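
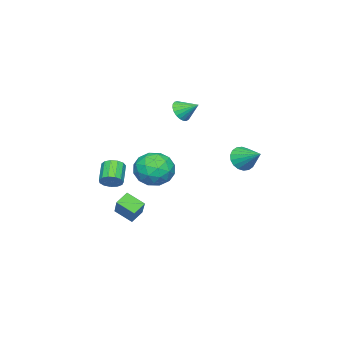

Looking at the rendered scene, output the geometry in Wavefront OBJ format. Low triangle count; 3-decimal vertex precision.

v 0.474 -1.305 -2.626
v 0.582 -2.301 -2.021
v 1.835 -0.329 -1.262
v 1.943 -1.325 -0.657
v 1.137 -1.535 -3.123
v 1.245 -2.531 -2.518
v 2.498 -0.559 -1.759
v 2.606 -1.555 -1.154
v -3.945 -1.507 3.251
v -3.598 -1.824 3.823
v -4.035 -0.493 3.869
v -3.363 -1.706 3.664
v -3.229 -1.553 3.433
v -3.218 -1.392 3.171
v -3.333 -1.251 2.922
v -3.554 -1.155 2.731
v -3.842 -1.119 2.63
v -4.148 -1.15 2.636
v -4.419 -1.243 2.748
v -4.608 -1.381 2.948
v -4.682 -1.541 3.2
v -4.629 -1.695 3.461
v -4.457 -1.817 3.685
v -4.197 -1.885 3.835
v -3.893 -1.887 3.884
v 0.082 -3.451 -0.994
v 0.525 -3.73 -0.593
v -0.458 -4.188 0.176
v -0.902 -3.909 -0.226
v 0.467 -3.386 -0.463
v -0.517 -3.844 0.306
v 0.287 -3.063 -0.501
v -0.697 -3.522 0.268
v 0.041 -2.863 -0.696
v -0.943 -3.322 0.073
v -0.191 -2.85 -0.986
v -1.175 -3.308 -0.217
v -0.337 -3.028 -1.278
v -1.321 -3.486 -0.51
v -0.35 -3.339 -1.481
v -1.334 -3.798 -0.712
v -0.226 -3.687 -1.529
v -1.21 -4.145 -0.76
v -0.004 -3.959 -1.407
v -0.988 -4.417 -0.638
v 0.245 -4.07 -1.154
v -0.738 -4.528 -0.385
v 0.443 -3.985 -0.851
v -0.541 -4.443 -0.082
v -2.579 2.975 1.073
v -2.192 3.233 0.397
v -2.141 4.245 1.807
v -2.527 3.371 0.357
v -2.873 3.431 0.459
v -3.16 3.401 0.682
v -3.332 3.287 0.983
v -3.354 3.11 1.302
v -3.223 2.907 1.575
v -2.965 2.718 1.749
v -2.63 2.579 1.789
v -2.284 2.519 1.688
v -1.997 2.549 1.464
v -1.825 2.664 1.164
v -1.803 2.84 0.845
v -1.934 3.043 0.571
v -2.303 -2.198 0.043
v -1.736 -2.87 -0.818
v -3.984 -2.25 -1.022
v -3.417 -2.922 -1.883
v -3.652 -3.41 -0.778
v -2.613 -3.377 -0.12
v -3.107 -1.743 -1.72
v -2.068 -1.71 -1.062
v -2.233 -2.588 -1.907
v -2.57 -3.619 -1.325
v -3.15 -1.501 -0.515
v -3.487 -2.532 0.067
v -1.872 -2.529 -0.294
v -3.848 -2.591 -1.546
v -3.986 -2.877 -0.897
v -3.653 -3.272 -1.403
v -2.388 -2.828 0.116
v -2.055 -3.222 -0.39
v -3.18 -3.54 -0.366
v -3.665 -1.898 -1.45
v -3.332 -2.292 -1.956
v -2.067 -1.848 -0.437
v -1.734 -2.243 -0.943
v -2.54 -1.58 -1.474
v -1.831 -2.759 -1.44
v -2.819 -2.79 -2.067
v -2.636 -2.096 -1.971
v -2.026 -2.077 -1.584
v -2.029 -3.364 -1.098
v -3.017 -3.395 -1.724
v -3.155 -3.682 -1.075
v -2.545 -3.663 -0.688
v -2.321 -3.199 -1.739
v -2.703 -1.725 -0.116
v -3.691 -1.756 -0.742
v -3.175 -1.457 -1.152
v -2.565 -1.438 -0.765
v -2.901 -2.33 0.227
v -3.889 -2.361 -0.4
v -3.694 -3.043 -0.256
v -3.084 -3.024 0.131
v -3.399 -1.921 -0.101
f 2 4 1
f 5 2 1
f 1 4 3
f 3 5 1
f 2 8 4
f 6 2 5
f 6 8 2
f 4 8 3
f 7 5 3
f 3 8 7
f 7 6 5
f 8 6 7
f 10 9 12
f 10 12 11
f 12 9 13
f 12 13 11
f 13 9 14
f 13 14 11
f 14 9 15
f 14 15 11
f 15 9 16
f 15 16 11
f 16 9 17
f 16 17 11
f 17 9 18
f 17 18 11
f 18 9 19
f 18 19 11
f 19 9 20
f 19 20 11
f 20 9 21
f 20 21 11
f 21 9 22
f 21 22 11
f 22 9 23
f 22 23 11
f 23 9 24
f 23 24 11
f 24 9 25
f 24 25 11
f 25 9 10
f 25 10 11
f 27 26 30
f 27 30 28
f 28 30 31
f 28 31 29
f 30 26 32
f 30 32 31
f 31 32 33
f 31 33 29
f 32 26 34
f 32 34 33
f 33 34 35
f 33 35 29
f 34 26 36
f 34 36 35
f 35 36 37
f 35 37 29
f 36 26 38
f 36 38 37
f 37 38 39
f 37 39 29
f 38 26 40
f 38 40 39
f 39 40 41
f 39 41 29
f 40 26 42
f 40 42 41
f 41 42 43
f 41 43 29
f 42 26 44
f 42 44 43
f 43 44 45
f 43 45 29
f 44 26 46
f 44 46 45
f 45 46 47
f 45 47 29
f 46 26 48
f 46 48 47
f 47 48 49
f 47 49 29
f 48 26 27
f 48 27 49
f 49 27 28
f 49 28 29
f 51 50 53
f 51 53 52
f 53 50 54
f 53 54 52
f 54 50 55
f 54 55 52
f 55 50 56
f 55 56 52
f 56 50 57
f 56 57 52
f 57 50 58
f 57 58 52
f 58 50 59
f 58 59 52
f 59 50 60
f 59 60 52
f 60 50 61
f 60 61 52
f 61 50 62
f 61 62 52
f 62 50 63
f 62 63 52
f 63 50 64
f 63 64 52
f 64 50 65
f 64 65 52
f 65 50 51
f 65 51 52
f 66 103 82
f 103 77 106
f 82 106 71
f 103 106 82
f 66 82 78
f 82 71 83
f 78 83 67
f 82 83 78
f 66 78 87
f 78 67 88
f 87 88 73
f 78 88 87
f 66 87 99
f 87 73 102
f 99 102 76
f 87 102 99
f 66 99 103
f 99 76 107
f 103 107 77
f 99 107 103
f 67 83 94
f 83 71 97
f 94 97 75
f 83 97 94
f 71 106 84
f 106 77 105
f 84 105 70
f 106 105 84
f 77 107 104
f 107 76 100
f 104 100 68
f 107 100 104
f 76 102 101
f 102 73 89
f 101 89 72
f 102 89 101
f 73 88 93
f 88 67 90
f 93 90 74
f 88 90 93
f 69 95 81
f 95 75 96
f 81 96 70
f 95 96 81
f 69 81 79
f 81 70 80
f 79 80 68
f 81 80 79
f 69 79 86
f 79 68 85
f 86 85 72
f 79 85 86
f 69 86 91
f 86 72 92
f 91 92 74
f 86 92 91
f 69 91 95
f 91 74 98
f 95 98 75
f 91 98 95
f 70 96 84
f 96 75 97
f 84 97 71
f 96 97 84
f 68 80 104
f 80 70 105
f 104 105 77
f 80 105 104
f 72 85 101
f 85 68 100
f 101 100 76
f 85 100 101
f 74 92 93
f 92 72 89
f 93 89 73
f 92 89 93
f 75 98 94
f 98 74 90
f 94 90 67
f 98 90 94



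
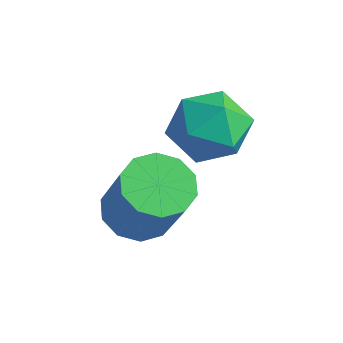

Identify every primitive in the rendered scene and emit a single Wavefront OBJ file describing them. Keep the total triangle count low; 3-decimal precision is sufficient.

v -3.103 -0.318 0.288
v -2.354 -0.276 -0.132
v -1.408 -0.52 1.532
v -2.157 -0.562 1.952
v -2.487 0.217 0.016
v -1.541 -0.027 1.68
v -2.856 0.505 0.268
v -1.909 0.262 1.932
v -3.319 0.479 0.527
v -2.373 0.236 2.191
v -3.699 0.149 0.695
v -2.753 -0.095 2.36
v -3.852 -0.36 0.708
v -2.906 -0.604 2.372
v -3.719 -0.853 0.56
v -2.773 -1.097 2.224
v -3.351 -1.142 0.308
v -2.404 -1.385 1.972
v -2.887 -1.116 0.049
v -1.941 -1.359 1.713
v -2.507 -0.785 -0.12
v -1.561 -1.029 1.545
v -2.764 2.126 2.195
v -1.915 2.003 2.765
v -3.145 0.517 2.415
v -2.296 0.394 2.985
v -3.08 0.959 3.343
v -2.845 1.953 3.207
v -2.215 0.567 1.973
v -1.98 1.561 1.837
v -1.576 1.039 2.628
v -2.11 1.282 3.475
v -2.95 1.238 1.705
v -3.484 1.481 2.552
f 2 1 5
f 2 5 3
f 3 5 6
f 3 6 4
f 5 1 7
f 5 7 6
f 6 7 8
f 6 8 4
f 7 1 9
f 7 9 8
f 8 9 10
f 8 10 4
f 9 1 11
f 9 11 10
f 10 11 12
f 10 12 4
f 11 1 13
f 11 13 12
f 12 13 14
f 12 14 4
f 13 1 15
f 13 15 14
f 14 15 16
f 14 16 4
f 15 1 17
f 15 17 16
f 16 17 18
f 16 18 4
f 17 1 19
f 17 19 18
f 18 19 20
f 18 20 4
f 19 1 21
f 19 21 20
f 20 21 22
f 20 22 4
f 21 1 2
f 21 2 22
f 22 2 3
f 22 3 4
f 23 34 28
f 23 28 24
f 23 24 30
f 23 30 33
f 23 33 34
f 24 28 32
f 28 34 27
f 34 33 25
f 33 30 29
f 30 24 31
f 26 32 27
f 26 27 25
f 26 25 29
f 26 29 31
f 26 31 32
f 27 32 28
f 25 27 34
f 29 25 33
f 31 29 30
f 32 31 24



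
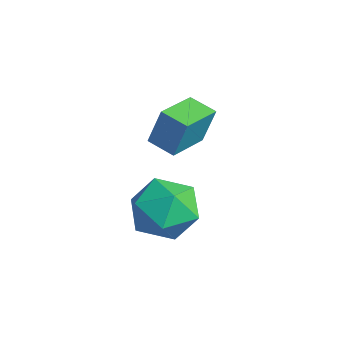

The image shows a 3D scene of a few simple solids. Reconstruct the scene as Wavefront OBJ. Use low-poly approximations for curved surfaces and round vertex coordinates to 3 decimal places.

v -1.007 -1.469 1.724
v -0.803 -1.113 3.063
v -0.167 -0.99 1.469
v 0.037 -0.635 2.808
v -0.177 -2.805 1.952
v 0.027 -2.45 3.291
v 0.663 -2.327 1.697
v 0.867 -1.971 3.036
v 2.856 -2.657 0.686
v 3.527 -3.554 0.324
v 2.333 -3.666 2.216
v 3.004 -4.563 1.854
v 3.506 -3.565 2.23
v 3.829 -2.942 1.284
v 2.031 -4.278 1.256
v 2.354 -3.655 0.31
v 3.018 -4.556 0.677
v 3.929 -4.116 1.278
v 1.931 -3.104 1.262
v 2.842 -2.664 1.863
f 2 4 1
f 5 2 1
f 1 4 3
f 3 5 1
f 2 8 4
f 6 2 5
f 6 8 2
f 4 8 3
f 7 5 3
f 3 8 7
f 7 6 5
f 8 6 7
f 9 20 14
f 9 14 10
f 9 10 16
f 9 16 19
f 9 19 20
f 10 14 18
f 14 20 13
f 20 19 11
f 19 16 15
f 16 10 17
f 12 18 13
f 12 13 11
f 12 11 15
f 12 15 17
f 12 17 18
f 13 18 14
f 11 13 20
f 15 11 19
f 17 15 16
f 18 17 10



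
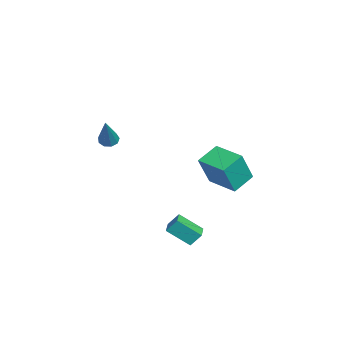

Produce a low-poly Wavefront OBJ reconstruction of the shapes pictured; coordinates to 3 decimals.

v -2.087 -2.294 2.769
v -1.69 -2.144 2.485
v -0.873 -2.366 4.431
v -1.854 -1.866 2.617
v -2.127 -1.788 2.82
v -2.381 -1.946 2.999
v -2.498 -2.267 3.07
v -2.422 -2.601 3
v -2.19 -2.79 2.822
v -1.909 -2.748 2.619
v -1.712 -2.492 2.486
v 1.78 1.651 -1.704
v 1.648 0.552 -0.847
v 1.786 2.155 -1.057
v 1.654 1.056 -0.2
v 2.626 1.584 -1.66
v 2.494 0.485 -0.803
v 2.632 2.088 -1.013
v 2.5 0.989 -0.156
v -5.178 3.319 -0.583
v -4.564 2.765 1.138
v -3.936 4.536 -0.635
v -3.321 3.982 1.087
v -4.339 2.438 -1.167
v -3.724 1.884 0.555
v -3.096 3.655 -1.218
v -2.482 3.101 0.503
f 2 1 4
f 2 4 3
f 4 1 5
f 4 5 3
f 5 1 6
f 5 6 3
f 6 1 7
f 6 7 3
f 7 1 8
f 7 8 3
f 8 1 9
f 8 9 3
f 9 1 10
f 9 10 3
f 10 1 11
f 10 11 3
f 11 1 2
f 11 2 3
f 13 15 12
f 16 13 12
f 12 15 14
f 14 16 12
f 13 19 15
f 17 13 16
f 17 19 13
f 15 19 14
f 18 16 14
f 14 19 18
f 18 17 16
f 19 17 18
f 21 23 20
f 24 21 20
f 20 23 22
f 22 24 20
f 21 27 23
f 25 21 24
f 25 27 21
f 23 27 22
f 26 24 22
f 22 27 26
f 26 25 24
f 27 25 26



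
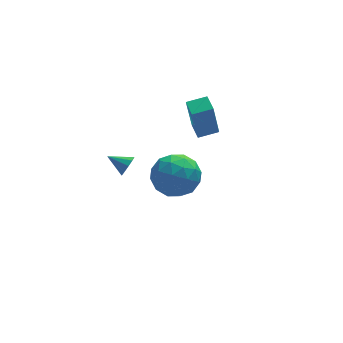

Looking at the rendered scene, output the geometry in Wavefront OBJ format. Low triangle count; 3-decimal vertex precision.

v -1.6 2.451 -2.249
v -1.281 2.578 -1.794
v -2.4 2.969 -1.831
v -1.239 2.835 -2.032
v -1.335 2.945 -2.353
v -1.533 2.867 -2.633
v -1.756 2.63 -2.768
v -1.92 2.324 -2.703
v -1.962 2.068 -2.466
v -1.865 1.958 -2.145
v -1.668 2.036 -1.864
v -1.444 2.273 -1.73
v -1.002 -2.527 0.882
v -0.093 -2.344 1.481
v -1.547 -3.736 2.079
v -0.638 -3.553 2.678
v -1.415 -2.773 2.603
v -1.078 -2.026 1.863
v -0.562 -4.054 1.697
v -0.225 -3.307 0.957
v 0.18 -3.288 1.984
v -0.348 -2.496 2.544
v -1.292 -3.584 1.016
v -1.82 -2.792 1.576
v -0.5 -2.329 1.076
v -1.14 -3.751 2.484
v -1.597 -3.292 2.439
v -1.063 -3.185 2.791
v -1.079 -2.142 1.301
v -0.544 -2.035 1.653
v -1.322 -2.287 2.312
v -1.096 -4.045 1.907
v -0.561 -3.938 2.259
v -0.577 -2.895 0.769
v -0.043 -2.788 1.121
v -0.318 -3.793 1.248
v 0.195 -2.777 1.724
v -0.125 -3.488 2.428
v -0.081 -3.782 1.851
v 0.117 -3.343 1.416
v -0.115 -2.312 2.053
v -0.435 -3.022 2.757
v -0.892 -2.563 2.713
v -0.694 -2.124 2.278
v 0.045 -2.866 2.349
v -1.205 -3.058 0.803
v -1.525 -3.768 1.507
v -0.946 -3.956 1.282
v -0.748 -3.517 0.847
v -1.515 -2.592 1.132
v -1.835 -3.303 1.836
v -1.757 -2.737 2.144
v -1.559 -2.298 1.709
v -1.685 -3.214 1.211
v 1.094 0.757 0.598
v 0.754 0.482 2.447
v 1.053 1.617 0.718
v 0.712 1.343 2.567
v 2.028 0.777 0.773
v 1.687 0.503 2.622
v 1.986 1.638 0.893
v 1.646 1.363 2.742
f 2 1 4
f 2 4 3
f 4 1 5
f 4 5 3
f 5 1 6
f 5 6 3
f 6 1 7
f 6 7 3
f 7 1 8
f 7 8 3
f 8 1 9
f 8 9 3
f 9 1 10
f 9 10 3
f 10 1 11
f 10 11 3
f 11 1 12
f 11 12 3
f 12 1 2
f 12 2 3
f 13 50 29
f 50 24 53
f 29 53 18
f 50 53 29
f 13 29 25
f 29 18 30
f 25 30 14
f 29 30 25
f 13 25 34
f 25 14 35
f 34 35 20
f 25 35 34
f 13 34 46
f 34 20 49
f 46 49 23
f 34 49 46
f 13 46 50
f 46 23 54
f 50 54 24
f 46 54 50
f 14 30 41
f 30 18 44
f 41 44 22
f 30 44 41
f 18 53 31
f 53 24 52
f 31 52 17
f 53 52 31
f 24 54 51
f 54 23 47
f 51 47 15
f 54 47 51
f 23 49 48
f 49 20 36
f 48 36 19
f 49 36 48
f 20 35 40
f 35 14 37
f 40 37 21
f 35 37 40
f 16 42 28
f 42 22 43
f 28 43 17
f 42 43 28
f 16 28 26
f 28 17 27
f 26 27 15
f 28 27 26
f 16 26 33
f 26 15 32
f 33 32 19
f 26 32 33
f 16 33 38
f 33 19 39
f 38 39 21
f 33 39 38
f 16 38 42
f 38 21 45
f 42 45 22
f 38 45 42
f 17 43 31
f 43 22 44
f 31 44 18
f 43 44 31
f 15 27 51
f 27 17 52
f 51 52 24
f 27 52 51
f 19 32 48
f 32 15 47
f 48 47 23
f 32 47 48
f 21 39 40
f 39 19 36
f 40 36 20
f 39 36 40
f 22 45 41
f 45 21 37
f 41 37 14
f 45 37 41
f 56 58 55
f 59 56 55
f 55 58 57
f 57 59 55
f 56 62 58
f 60 56 59
f 60 62 56
f 58 62 57
f 61 59 57
f 57 62 61
f 61 60 59
f 62 60 61



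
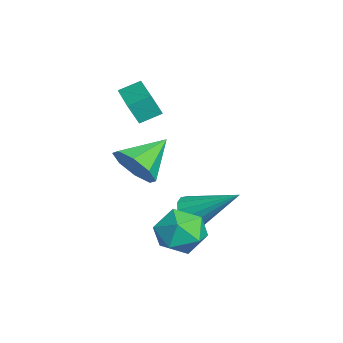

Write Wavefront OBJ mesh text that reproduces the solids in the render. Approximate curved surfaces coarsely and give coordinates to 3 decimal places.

v -0.502 -1.741 -0.424
v 0.131 -1.792 0.349
v -1.418 -0.559 0.404
v 0.341 -1.268 -0.168
v 0.057 -1.021 -0.835
v -0.554 -1.196 -1.261
v -1.135 -1.691 -1.197
v -1.344 -2.215 -0.68
v -1.061 -2.462 -0.014
v -0.45 -2.287 0.412
v 3.2 0.497 -1.654
v 4.097 0.14 -1.358
v 2.523 -0.96 -1.362
v 3.42 -1.317 -1.066
v 2.939 -0.632 -0.503
v 3.357 0.269 -0.683
v 3.263 -1.089 -2.037
v 3.681 -0.188 -2.217
v 4.135 -0.84 -1.595
v 3.936 -0.558 -0.647
v 2.684 -0.262 -2.073
v 2.485 0.02 -1.125
v -1.289 -1.843 2.112
v -1.242 -2.233 2.966
v -1.427 -1.046 2.484
v -1.379 -1.436 3.338
v 0.299 -1.584 2.142
v 0.347 -1.974 2.996
v 0.162 -0.787 2.514
v 0.209 -1.177 3.368
v 1.492 0.08 -1.568
v 2.102 -0.296 -1.492
v 2.288 1.62 -0.312
v 2.158 -0.081 -1.791
v 2.035 0.177 -2.031
v 1.767 0.409 -2.146
v 1.426 0.553 -2.106
v 1.102 0.57 -1.922
v 0.883 0.456 -1.643
v 0.827 0.241 -1.344
v 0.95 -0.017 -1.105
v 1.218 -0.249 -0.989
v 1.559 -0.393 -1.029
v 1.883 -0.41 -1.213
f 2 1 4
f 2 4 3
f 4 1 5
f 4 5 3
f 5 1 6
f 5 6 3
f 6 1 7
f 6 7 3
f 7 1 8
f 7 8 3
f 8 1 9
f 8 9 3
f 9 1 10
f 9 10 3
f 10 1 2
f 10 2 3
f 11 22 16
f 11 16 12
f 11 12 18
f 11 18 21
f 11 21 22
f 12 16 20
f 16 22 15
f 22 21 13
f 21 18 17
f 18 12 19
f 14 20 15
f 14 15 13
f 14 13 17
f 14 17 19
f 14 19 20
f 15 20 16
f 13 15 22
f 17 13 21
f 19 17 18
f 20 19 12
f 24 26 23
f 27 24 23
f 23 26 25
f 25 27 23
f 24 30 26
f 28 24 27
f 28 30 24
f 26 30 25
f 29 27 25
f 25 30 29
f 29 28 27
f 30 28 29
f 32 31 34
f 32 34 33
f 34 31 35
f 34 35 33
f 35 31 36
f 35 36 33
f 36 31 37
f 36 37 33
f 37 31 38
f 37 38 33
f 38 31 39
f 38 39 33
f 39 31 40
f 39 40 33
f 40 31 41
f 40 41 33
f 41 31 42
f 41 42 33
f 42 31 43
f 42 43 33
f 43 31 44
f 43 44 33
f 44 31 32
f 44 32 33



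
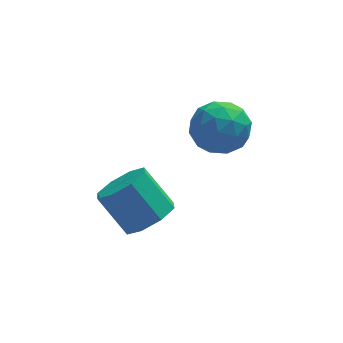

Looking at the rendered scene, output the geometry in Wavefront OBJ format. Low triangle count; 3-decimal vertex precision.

v 2.757 1.483 2.799
v 3.351 1.404 1.798
v 1.269 0.656 1.982
v 1.863 0.577 0.981
v 2.177 -0.072 1.899
v 3.097 0.439 2.404
v 1.523 1.621 1.376
v 2.443 2.132 1.881
v 2.589 1.489 0.918
v 2.993 0.443 1.242
v 1.627 1.617 2.538
v 2.031 0.571 2.862
v 3.184 1.516 2.371
v 1.436 0.544 1.409
v 1.62 0.163 1.949
v 1.969 0.116 1.361
v 3.035 0.949 2.727
v 3.384 0.902 2.138
v 2.694 0.035 2.197
v 1.236 1.158 1.642
v 1.585 1.111 1.053
v 2.651 1.944 2.419
v 3 1.897 1.831
v 1.926 2.025 1.583
v 3.086 1.519 1.265
v 2.211 1.033 0.784
v 2.012 1.647 1.017
v 2.552 1.947 1.314
v 3.323 0.904 1.455
v 2.449 0.418 0.974
v 2.633 0.037 1.514
v 3.174 0.337 1.811
v 2.875 0.954 0.938
v 2.171 1.642 2.806
v 1.297 1.156 2.325
v 1.446 1.723 1.969
v 1.987 2.023 2.266
v 2.409 1.027 2.996
v 1.534 0.541 2.515
v 2.068 0.113 2.466
v 2.608 0.413 2.763
v 1.745 1.106 2.842
v -0.577 -1.985 0.094
v 0.203 -2.176 0.723
v -0.663 -1.386 2.036
v -1.443 -1.195 1.406
v 0.275 -1.49 0.358
v -0.591 -0.7 1.67
v -0.152 -1.094 -0.163
v -1.018 -0.304 1.15
v -0.828 -1.22 -0.533
v -1.694 -0.43 0.78
v -1.357 -1.794 -0.536
v -2.223 -1.004 0.777
v -1.429 -2.48 -0.17
v -2.295 -1.69 1.142
v -1.002 -2.876 0.35
v -1.868 -2.086 1.663
v -0.326 -2.75 0.72
v -1.192 -1.96 2.033
f 1 38 17
f 38 12 41
f 17 41 6
f 38 41 17
f 1 17 13
f 17 6 18
f 13 18 2
f 17 18 13
f 1 13 22
f 13 2 23
f 22 23 8
f 13 23 22
f 1 22 34
f 22 8 37
f 34 37 11
f 22 37 34
f 1 34 38
f 34 11 42
f 38 42 12
f 34 42 38
f 2 18 29
f 18 6 32
f 29 32 10
f 18 32 29
f 6 41 19
f 41 12 40
f 19 40 5
f 41 40 19
f 12 42 39
f 42 11 35
f 39 35 3
f 42 35 39
f 11 37 36
f 37 8 24
f 36 24 7
f 37 24 36
f 8 23 28
f 23 2 25
f 28 25 9
f 23 25 28
f 4 30 16
f 30 10 31
f 16 31 5
f 30 31 16
f 4 16 14
f 16 5 15
f 14 15 3
f 16 15 14
f 4 14 21
f 14 3 20
f 21 20 7
f 14 20 21
f 4 21 26
f 21 7 27
f 26 27 9
f 21 27 26
f 4 26 30
f 26 9 33
f 30 33 10
f 26 33 30
f 5 31 19
f 31 10 32
f 19 32 6
f 31 32 19
f 3 15 39
f 15 5 40
f 39 40 12
f 15 40 39
f 7 20 36
f 20 3 35
f 36 35 11
f 20 35 36
f 9 27 28
f 27 7 24
f 28 24 8
f 27 24 28
f 10 33 29
f 33 9 25
f 29 25 2
f 33 25 29
f 44 43 47
f 44 47 45
f 45 47 48
f 45 48 46
f 47 43 49
f 47 49 48
f 48 49 50
f 48 50 46
f 49 43 51
f 49 51 50
f 50 51 52
f 50 52 46
f 51 43 53
f 51 53 52
f 52 53 54
f 52 54 46
f 53 43 55
f 53 55 54
f 54 55 56
f 54 56 46
f 55 43 57
f 55 57 56
f 56 57 58
f 56 58 46
f 57 43 59
f 57 59 58
f 58 59 60
f 58 60 46
f 59 43 44
f 59 44 60
f 60 44 45
f 60 45 46



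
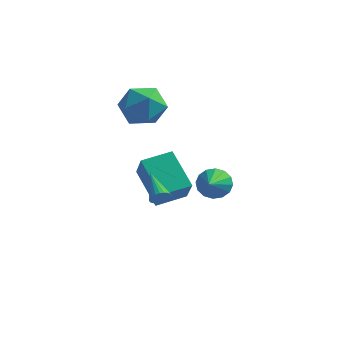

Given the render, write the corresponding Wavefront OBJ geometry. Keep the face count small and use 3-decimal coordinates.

v 0.902 -3.531 0.843
v 1.142 -3.17 0.593
v -0.042 -2.409 1.557
v 0.997 -3.213 0.469
v 0.838 -3.304 0.402
v 0.689 -3.429 0.402
v 0.572 -3.57 0.469
v 0.505 -3.705 0.593
v 0.499 -3.814 0.755
v 0.554 -3.879 0.931
v 0.662 -3.891 1.093
v 0.806 -3.849 1.217
v 0.965 -3.758 1.284
v 1.115 -3.632 1.284
v 1.231 -3.491 1.217
v 1.298 -3.356 1.093
v 1.304 -3.248 0.931
v 1.249 -3.182 0.755
v 3.135 -3.013 1.976
v 3.905 -2.839 1.981
v 3.465 -4.507 2.884
v 3.755 -2.666 2.32
v 3.439 -2.586 2.567
v 3.041 -2.62 2.655
v 2.668 -2.76 2.561
v 2.421 -2.967 2.31
v 2.364 -3.187 1.97
v 2.514 -3.36 1.631
v 2.83 -3.44 1.385
v 3.228 -3.405 1.296
v 3.601 -3.266 1.39
v 3.849 -3.058 1.641
v -0.894 0.211 -2.363
v -2.287 1.294 -1.065
v 0.181 1.319 -2.133
v -1.212 2.401 -0.835
v -0.288 -0.661 -0.985
v -1.681 0.421 0.313
v 0.787 0.446 -0.755
v -0.606 1.529 0.543
v -2.675 0.182 3.863
v -2.079 0.868 3.066
v -1.001 -0.168 4.814
v -0.405 0.518 4.017
v -1.177 1.028 4.795
v -2.211 1.245 4.207
v -0.869 -0.545 3.673
v -1.903 -0.328 3.085
v -0.962 0.419 2.948
v -1.153 1.391 3.642
v -1.927 -0.691 4.238
v -2.118 0.281 4.932
f 2 1 4
f 2 4 3
f 4 1 5
f 4 5 3
f 5 1 6
f 5 6 3
f 6 1 7
f 6 7 3
f 7 1 8
f 7 8 3
f 8 1 9
f 8 9 3
f 9 1 10
f 9 10 3
f 10 1 11
f 10 11 3
f 11 1 12
f 11 12 3
f 12 1 13
f 12 13 3
f 13 1 14
f 13 14 3
f 14 1 15
f 14 15 3
f 15 1 16
f 15 16 3
f 16 1 17
f 16 17 3
f 17 1 18
f 17 18 3
f 18 1 2
f 18 2 3
f 20 19 22
f 20 22 21
f 22 19 23
f 22 23 21
f 23 19 24
f 23 24 21
f 24 19 25
f 24 25 21
f 25 19 26
f 25 26 21
f 26 19 27
f 26 27 21
f 27 19 28
f 27 28 21
f 28 19 29
f 28 29 21
f 29 19 30
f 29 30 21
f 30 19 31
f 30 31 21
f 31 19 32
f 31 32 21
f 32 19 20
f 32 20 21
f 34 36 33
f 37 34 33
f 33 36 35
f 35 37 33
f 34 40 36
f 38 34 37
f 38 40 34
f 36 40 35
f 39 37 35
f 35 40 39
f 39 38 37
f 40 38 39
f 41 52 46
f 41 46 42
f 41 42 48
f 41 48 51
f 41 51 52
f 42 46 50
f 46 52 45
f 52 51 43
f 51 48 47
f 48 42 49
f 44 50 45
f 44 45 43
f 44 43 47
f 44 47 49
f 44 49 50
f 45 50 46
f 43 45 52
f 47 43 51
f 49 47 48
f 50 49 42



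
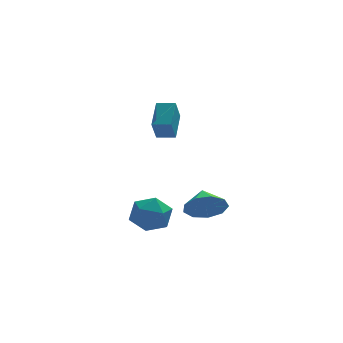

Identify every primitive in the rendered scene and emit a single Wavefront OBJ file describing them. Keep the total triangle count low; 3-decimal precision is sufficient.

v -1.011 -3.709 -2.736
v -0.152 -3.429 -3.346
v -0.949 -2.611 -2.144
v -0.782 -3.213 -3.68
v -1.52 -3.23 -3.572
v -2.02 -3.47 -3.074
v -2.047 -3.823 -2.418
v -1.59 -4.122 -1.91
v -0.862 -4.229 -1.79
v -0.204 -4.092 -2.112
v 0.077 -3.776 -2.726
v -3.124 -2.582 1.504
v -3.447 -3.141 2.586
v -2.662 -1.273 2.32
v -2.985 -1.832 3.401
v -2.275 -2.928 1.579
v -2.598 -3.487 2.66
v -1.813 -1.619 2.394
v -2.136 -2.178 3.476
v -4.532 -3.104 -3.521
v -3.916 -2.184 -3.723
v -3.064 -3.936 -2.837
v -2.448 -3.016 -3.039
v -3.241 -2.998 -2.241
v -4.148 -2.484 -2.664
v -2.832 -3.636 -3.896
v -3.739 -3.122 -4.319
v -2.865 -2.513 -3.955
v -3.119 -2.119 -2.932
v -3.861 -4.001 -3.628
v -4.115 -3.607 -2.605
f 2 1 4
f 2 4 3
f 4 1 5
f 4 5 3
f 5 1 6
f 5 6 3
f 6 1 7
f 6 7 3
f 7 1 8
f 7 8 3
f 8 1 9
f 8 9 3
f 9 1 10
f 9 10 3
f 10 1 11
f 10 11 3
f 11 1 2
f 11 2 3
f 13 15 12
f 16 13 12
f 12 15 14
f 14 16 12
f 13 19 15
f 17 13 16
f 17 19 13
f 15 19 14
f 18 16 14
f 14 19 18
f 18 17 16
f 19 17 18
f 20 31 25
f 20 25 21
f 20 21 27
f 20 27 30
f 20 30 31
f 21 25 29
f 25 31 24
f 31 30 22
f 30 27 26
f 27 21 28
f 23 29 24
f 23 24 22
f 23 22 26
f 23 26 28
f 23 28 29
f 24 29 25
f 22 24 31
f 26 22 30
f 28 26 27
f 29 28 21



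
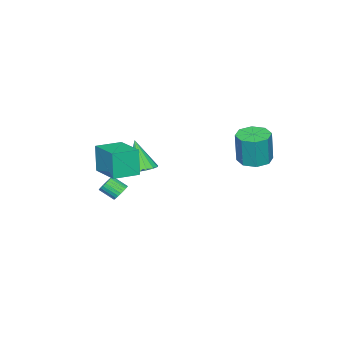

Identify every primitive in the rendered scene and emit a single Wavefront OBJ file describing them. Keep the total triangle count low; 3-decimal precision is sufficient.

v 2.137 -2.853 -1.539
v 1.904 -3.068 0.07
v 3.012 -1.159 -1.187
v 2.78 -1.373 0.423
v 3.44 -3.547 -1.443
v 3.208 -3.761 0.167
v 4.316 -1.852 -1.09
v 4.083 -2.067 0.519
v 0.592 -2.672 -2.39
v 1.069 -2.094 -2.081
v 0.308 -3.388 -0.61
v 0.715 -1.936 -2.074
v 0.333 -1.946 -2.14
v 0.011 -2.123 -2.262
v -0.179 -2.425 -2.414
v -0.191 -2.784 -2.561
v -0.024 -3.117 -2.668
v 0.284 -3.348 -2.712
v 0.663 -3.424 -2.682
v 1.026 -3.328 -2.585
v 1.289 -3.081 -2.443
v 1.393 -2.741 -2.29
v 1.314 -2.385 -2.159
v -3.357 1.667 -2.105
v -2.593 2.243 -2.185
v -2.399 2.249 -0.275
v -3.163 1.673 -0.195
v -3.222 2.617 -2.122
v -3.028 2.624 -0.212
v -3.93 2.435 -2.05
v -3.736 2.441 -0.139
v -4.302 1.802 -2.01
v -4.109 1.809 -0.099
v -4.121 1.091 -2.025
v -3.927 1.097 -0.115
v -3.492 0.716 -2.088
v -3.298 0.723 -0.178
v -2.784 0.899 -2.161
v -2.59 0.905 -0.25
v -2.411 1.531 -2.201
v -2.218 1.538 -0.29
v 1.435 -3.49 -4.054
v 1.66 -3.146 -3.674
v 1.89 -3.946 -3.086
v 1.665 -4.29 -3.466
v 1.453 -3.155 -3.606
v 1.683 -3.956 -3.017
v 1.243 -3.215 -3.606
v 1.473 -4.016 -3.017
v 1.062 -3.317 -3.674
v 1.292 -4.118 -3.085
v 0.938 -3.445 -3.8
v 1.168 -4.246 -3.211
v 0.89 -3.58 -3.965
v 1.12 -4.381 -3.376
v 0.924 -3.702 -4.143
v 1.154 -4.502 -3.555
v 1.037 -3.791 -4.308
v 1.267 -4.591 -3.72
v 1.21 -3.834 -4.434
v 1.44 -4.634 -3.846
v 1.417 -3.824 -4.503
v 1.647 -4.625 -3.914
v 1.627 -3.764 -4.503
v 1.857 -4.565 -3.914
v 1.808 -3.662 -4.435
v 2.038 -4.463 -3.846
v 1.932 -3.534 -4.309
v 2.162 -4.335 -3.72
v 1.98 -3.399 -4.144
v 2.21 -4.2 -3.555
v 1.946 -3.278 -3.965
v 2.176 -4.078 -3.377
v 1.833 -3.189 -3.8
v 2.063 -3.989 -3.212
f 2 4 1
f 5 2 1
f 1 4 3
f 3 5 1
f 2 8 4
f 6 2 5
f 6 8 2
f 4 8 3
f 7 5 3
f 3 8 7
f 7 6 5
f 8 6 7
f 10 9 12
f 10 12 11
f 12 9 13
f 12 13 11
f 13 9 14
f 13 14 11
f 14 9 15
f 14 15 11
f 15 9 16
f 15 16 11
f 16 9 17
f 16 17 11
f 17 9 18
f 17 18 11
f 18 9 19
f 18 19 11
f 19 9 20
f 19 20 11
f 20 9 21
f 20 21 11
f 21 9 22
f 21 22 11
f 22 9 23
f 22 23 11
f 23 9 10
f 23 10 11
f 25 24 28
f 25 28 26
f 26 28 29
f 26 29 27
f 28 24 30
f 28 30 29
f 29 30 31
f 29 31 27
f 30 24 32
f 30 32 31
f 31 32 33
f 31 33 27
f 32 24 34
f 32 34 33
f 33 34 35
f 33 35 27
f 34 24 36
f 34 36 35
f 35 36 37
f 35 37 27
f 36 24 38
f 36 38 37
f 37 38 39
f 37 39 27
f 38 24 40
f 38 40 39
f 39 40 41
f 39 41 27
f 40 24 25
f 40 25 41
f 41 25 26
f 41 26 27
f 43 42 46
f 43 46 44
f 44 46 47
f 44 47 45
f 46 42 48
f 46 48 47
f 47 48 49
f 47 49 45
f 48 42 50
f 48 50 49
f 49 50 51
f 49 51 45
f 50 42 52
f 50 52 51
f 51 52 53
f 51 53 45
f 52 42 54
f 52 54 53
f 53 54 55
f 53 55 45
f 54 42 56
f 54 56 55
f 55 56 57
f 55 57 45
f 56 42 58
f 56 58 57
f 57 58 59
f 57 59 45
f 58 42 60
f 58 60 59
f 59 60 61
f 59 61 45
f 60 42 62
f 60 62 61
f 61 62 63
f 61 63 45
f 62 42 64
f 62 64 63
f 63 64 65
f 63 65 45
f 64 42 66
f 64 66 65
f 65 66 67
f 65 67 45
f 66 42 68
f 66 68 67
f 67 68 69
f 67 69 45
f 68 42 70
f 68 70 69
f 69 70 71
f 69 71 45
f 70 42 72
f 70 72 71
f 71 72 73
f 71 73 45
f 72 42 74
f 72 74 73
f 73 74 75
f 73 75 45
f 74 42 43
f 74 43 75
f 75 43 44
f 75 44 45



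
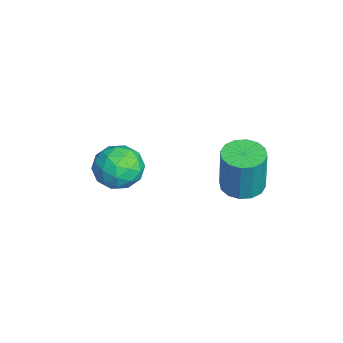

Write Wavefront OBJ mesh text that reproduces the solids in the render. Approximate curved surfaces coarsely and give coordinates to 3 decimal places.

v -0.38 1.906 -0.46
v 0.166 2.499 -0.537
v 0.446 2.487 1.363
v -0.1 1.894 1.44
v -0.201 2.696 -0.481
v 0.08 2.684 1.418
v -0.615 2.68 -0.42
v -0.335 2.668 1.479
v -0.967 2.457 -0.37
v -0.686 2.445 1.53
v -1.161 2.087 -0.343
v -0.881 2.075 1.556
v -1.146 1.668 -0.348
v -0.866 1.656 1.551
v -0.926 1.313 -0.383
v -0.646 1.301 1.517
v -0.56 1.116 -0.438
v -0.279 1.104 1.461
v -0.145 1.132 -0.499
v 0.135 1.12 1.4
v 0.206 1.355 -0.55
v 0.487 1.343 1.35
v 0.401 1.725 -0.576
v 0.681 1.713 1.323
v 0.386 2.144 -0.571
v 0.666 2.132 1.328
v -3.659 -1.717 -2.949
v -2.943 -2.335 -2.515
v -4.797 -2.245 -1.825
v -4.081 -2.863 -1.391
v -3.998 -1.829 -1.303
v -3.295 -1.503 -1.998
v -4.445 -3.077 -2.342
v -3.742 -2.751 -3.037
v -3.429 -3.176 -2.139
v -3.153 -2.404 -1.497
v -4.587 -2.176 -2.843
v -4.311 -1.404 -2.201
v -3.201 -1.98 -2.831
v -4.539 -2.6 -1.509
v -4.49 -1.992 -1.458
v -4.069 -2.356 -1.203
v -3.408 -1.491 -2.527
v -2.987 -1.854 -2.272
v -3.607 -1.556 -1.56
v -4.753 -2.726 -2.068
v -4.332 -3.089 -1.813
v -3.671 -2.224 -3.137
v -3.25 -2.588 -2.882
v -4.133 -3.024 -2.78
v -3.066 -2.837 -2.354
v -3.735 -3.147 -1.694
v -3.949 -3.273 -2.253
v -3.535 -3.082 -2.661
v -2.903 -2.384 -1.977
v -3.572 -2.694 -1.316
v -3.524 -2.086 -1.265
v -3.11 -1.894 -1.674
v -3.189 -2.878 -1.756
v -4.168 -1.886 -3.024
v -4.837 -2.196 -2.363
v -4.63 -2.686 -2.666
v -4.216 -2.494 -3.075
v -4.005 -1.433 -2.646
v -4.674 -1.743 -1.986
v -4.205 -1.498 -1.679
v -3.791 -1.307 -2.087
v -4.551 -1.702 -2.584
f 2 1 5
f 2 5 3
f 3 5 6
f 3 6 4
f 5 1 7
f 5 7 6
f 6 7 8
f 6 8 4
f 7 1 9
f 7 9 8
f 8 9 10
f 8 10 4
f 9 1 11
f 9 11 10
f 10 11 12
f 10 12 4
f 11 1 13
f 11 13 12
f 12 13 14
f 12 14 4
f 13 1 15
f 13 15 14
f 14 15 16
f 14 16 4
f 15 1 17
f 15 17 16
f 16 17 18
f 16 18 4
f 17 1 19
f 17 19 18
f 18 19 20
f 18 20 4
f 19 1 21
f 19 21 20
f 20 21 22
f 20 22 4
f 21 1 23
f 21 23 22
f 22 23 24
f 22 24 4
f 23 1 25
f 23 25 24
f 24 25 26
f 24 26 4
f 25 1 2
f 25 2 26
f 26 2 3
f 26 3 4
f 27 64 43
f 64 38 67
f 43 67 32
f 64 67 43
f 27 43 39
f 43 32 44
f 39 44 28
f 43 44 39
f 27 39 48
f 39 28 49
f 48 49 34
f 39 49 48
f 27 48 60
f 48 34 63
f 60 63 37
f 48 63 60
f 27 60 64
f 60 37 68
f 64 68 38
f 60 68 64
f 28 44 55
f 44 32 58
f 55 58 36
f 44 58 55
f 32 67 45
f 67 38 66
f 45 66 31
f 67 66 45
f 38 68 65
f 68 37 61
f 65 61 29
f 68 61 65
f 37 63 62
f 63 34 50
f 62 50 33
f 63 50 62
f 34 49 54
f 49 28 51
f 54 51 35
f 49 51 54
f 30 56 42
f 56 36 57
f 42 57 31
f 56 57 42
f 30 42 40
f 42 31 41
f 40 41 29
f 42 41 40
f 30 40 47
f 40 29 46
f 47 46 33
f 40 46 47
f 30 47 52
f 47 33 53
f 52 53 35
f 47 53 52
f 30 52 56
f 52 35 59
f 56 59 36
f 52 59 56
f 31 57 45
f 57 36 58
f 45 58 32
f 57 58 45
f 29 41 65
f 41 31 66
f 65 66 38
f 41 66 65
f 33 46 62
f 46 29 61
f 62 61 37
f 46 61 62
f 35 53 54
f 53 33 50
f 54 50 34
f 53 50 54
f 36 59 55
f 59 35 51
f 55 51 28
f 59 51 55



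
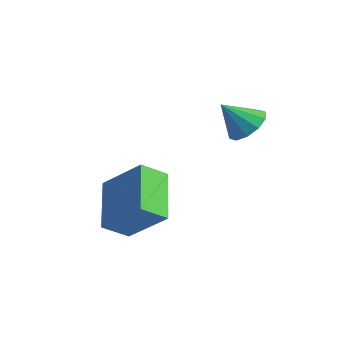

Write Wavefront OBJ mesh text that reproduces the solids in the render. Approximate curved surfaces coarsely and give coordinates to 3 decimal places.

v -0.616 0.37 2.805
v -0.043 -0.252 2.722
v -1.224 -0.33 3.855
v 0.146 0.098 3.065
v 0.044 0.552 3.309
v -0.311 0.937 3.36
v -0.782 1.105 3.2
v -1.19 0.992 2.889
v -1.379 0.642 2.546
v -1.276 0.188 2.302
v -0.922 -0.197 2.25
v -0.451 -0.364 2.411
v -2.469 -3.504 -1.886
v -2.851 -4.424 -1.182
v -3.83 -2.157 -0.867
v -4.213 -3.077 -0.162
v -1.007 -3.063 -0.518
v -1.39 -3.983 0.187
v -2.369 -1.716 0.502
v -2.751 -2.636 1.206
f 2 1 4
f 2 4 3
f 4 1 5
f 4 5 3
f 5 1 6
f 5 6 3
f 6 1 7
f 6 7 3
f 7 1 8
f 7 8 3
f 8 1 9
f 8 9 3
f 9 1 10
f 9 10 3
f 10 1 11
f 10 11 3
f 11 1 12
f 11 12 3
f 12 1 2
f 12 2 3
f 14 16 13
f 17 14 13
f 13 16 15
f 15 17 13
f 14 20 16
f 18 14 17
f 18 20 14
f 16 20 15
f 19 17 15
f 15 20 19
f 19 18 17
f 20 18 19



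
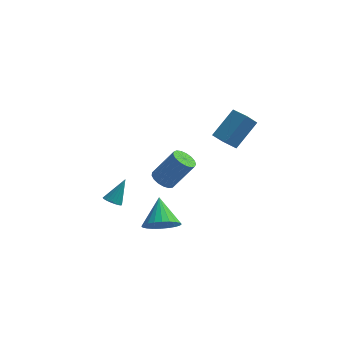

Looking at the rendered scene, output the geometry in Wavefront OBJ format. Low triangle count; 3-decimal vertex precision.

v 4.131 1.991 0.65
v 3.618 1.527 1.453
v 3.244 2.776 0.537
v 2.731 2.313 1.34
v 5.089 3.267 2
v 4.576 2.804 2.803
v 4.202 4.053 1.887
v 3.689 3.589 2.69
v -2.157 -1.46 -2.04
v -1.631 -1.442 -2.283
v -1.583 -0.64 -0.74
v -1.742 -1.226 -2.371
v -1.935 -1.056 -2.392
v -2.172 -0.966 -2.344
v -2.406 -0.974 -2.236
v -2.591 -1.078 -2.089
v -2.69 -1.258 -1.932
v -2.683 -1.477 -1.797
v -2.572 -1.694 -1.709
v -2.379 -1.863 -1.688
v -2.141 -1.953 -1.736
v -1.907 -1.945 -1.844
v -1.723 -1.841 -1.991
v -1.624 -1.661 -2.148
v 1.101 -4.328 -1.272
v 2.128 -4.067 -1.244
v 0.719 -2.952 -0.128
v 1.995 -3.839 -1.562
v 1.727 -3.685 -1.836
v 1.363 -3.629 -2.025
v 0.959 -3.68 -2.099
v 0.577 -3.829 -2.047
v 0.275 -4.054 -1.877
v 0.098 -4.321 -1.615
v 0.074 -4.589 -1.301
v 0.206 -4.817 -0.982
v 0.475 -4.971 -0.708
v 0.839 -5.027 -0.519
v 1.243 -4.976 -0.445
v 1.625 -4.827 -0.497
v 1.927 -4.602 -0.667
v 2.104 -4.335 -0.929
v 0.955 -3.092 1.473
v 1.439 -2.717 1.074
v 2.548 -2.432 2.689
v 2.065 -2.808 3.087
v 1.214 -2.473 1.185
v 2.324 -2.189 2.8
v 0.931 -2.371 1.362
v 2.04 -2.086 2.977
v 0.653 -2.434 1.564
v 1.762 -2.149 3.179
v 0.444 -2.648 1.745
v 1.554 -2.363 3.36
v 0.353 -2.964 1.864
v 1.462 -2.679 3.479
v 0.399 -3.309 1.893
v 1.509 -3.024 3.508
v 0.573 -3.604 1.825
v 1.682 -3.32 3.44
v 0.834 -3.783 1.677
v 1.944 -3.498 3.292
v 1.123 -3.803 1.482
v 2.233 -3.518 3.097
v 1.374 -3.66 1.285
v 2.484 -3.375 2.9
v 1.529 -3.387 1.131
v 2.638 -3.103 2.746
v 1.552 -3.047 1.055
v 2.662 -2.762 2.67
f 2 4 1
f 5 2 1
f 1 4 3
f 3 5 1
f 2 8 4
f 6 2 5
f 6 8 2
f 4 8 3
f 7 5 3
f 3 8 7
f 7 6 5
f 8 6 7
f 10 9 12
f 10 12 11
f 12 9 13
f 12 13 11
f 13 9 14
f 13 14 11
f 14 9 15
f 14 15 11
f 15 9 16
f 15 16 11
f 16 9 17
f 16 17 11
f 17 9 18
f 17 18 11
f 18 9 19
f 18 19 11
f 19 9 20
f 19 20 11
f 20 9 21
f 20 21 11
f 21 9 22
f 21 22 11
f 22 9 23
f 22 23 11
f 23 9 24
f 23 24 11
f 24 9 10
f 24 10 11
f 26 25 28
f 26 28 27
f 28 25 29
f 28 29 27
f 29 25 30
f 29 30 27
f 30 25 31
f 30 31 27
f 31 25 32
f 31 32 27
f 32 25 33
f 32 33 27
f 33 25 34
f 33 34 27
f 34 25 35
f 34 35 27
f 35 25 36
f 35 36 27
f 36 25 37
f 36 37 27
f 37 25 38
f 37 38 27
f 38 25 39
f 38 39 27
f 39 25 40
f 39 40 27
f 40 25 41
f 40 41 27
f 41 25 42
f 41 42 27
f 42 25 26
f 42 26 27
f 44 43 47
f 44 47 45
f 45 47 48
f 45 48 46
f 47 43 49
f 47 49 48
f 48 49 50
f 48 50 46
f 49 43 51
f 49 51 50
f 50 51 52
f 50 52 46
f 51 43 53
f 51 53 52
f 52 53 54
f 52 54 46
f 53 43 55
f 53 55 54
f 54 55 56
f 54 56 46
f 55 43 57
f 55 57 56
f 56 57 58
f 56 58 46
f 57 43 59
f 57 59 58
f 58 59 60
f 58 60 46
f 59 43 61
f 59 61 60
f 60 61 62
f 60 62 46
f 61 43 63
f 61 63 62
f 62 63 64
f 62 64 46
f 63 43 65
f 63 65 64
f 64 65 66
f 64 66 46
f 65 43 67
f 65 67 66
f 66 67 68
f 66 68 46
f 67 43 69
f 67 69 68
f 68 69 70
f 68 70 46
f 69 43 44
f 69 44 70
f 70 44 45
f 70 45 46



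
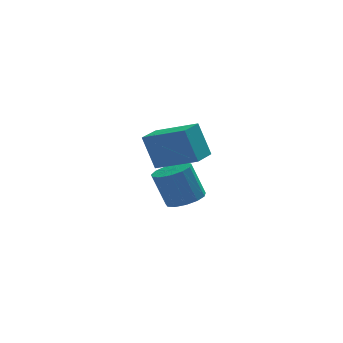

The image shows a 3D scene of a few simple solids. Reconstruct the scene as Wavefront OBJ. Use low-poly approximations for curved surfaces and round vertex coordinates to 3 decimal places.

v 3.787 2.631 -4.567
v 4.544 2.113 -4.222
v 3.93 2.411 -2.428
v 3.173 2.929 -2.773
v 4.715 2.638 -4.251
v 4.1 2.935 -2.456
v 4.591 3.16 -4.38
v 3.976 3.458 -2.585
v 4.212 3.515 -4.568
v 3.597 3.812 -2.774
v 3.698 3.589 -4.757
v 3.083 3.886 -2.962
v 3.213 3.359 -4.885
v 2.598 3.656 -3.09
v 2.91 2.898 -4.912
v 2.295 3.195 -3.118
v 2.886 2.352 -4.83
v 2.271 2.65 -3.036
v 3.148 1.895 -4.664
v 2.533 2.193 -2.87
v 3.613 1.672 -4.468
v 2.998 1.969 -2.674
v 4.134 1.753 -4.303
v 3.519 2.051 -2.509
v 1.409 -2.19 -0.325
v 0.935 -1.752 1.334
v 2.192 -1.23 -0.355
v 1.719 -0.791 1.304
v 2.981 -3.449 0.456
v 2.508 -3.01 2.115
v 3.765 -2.488 0.426
v 3.291 -2.05 2.085
f 2 1 5
f 2 5 3
f 3 5 6
f 3 6 4
f 5 1 7
f 5 7 6
f 6 7 8
f 6 8 4
f 7 1 9
f 7 9 8
f 8 9 10
f 8 10 4
f 9 1 11
f 9 11 10
f 10 11 12
f 10 12 4
f 11 1 13
f 11 13 12
f 12 13 14
f 12 14 4
f 13 1 15
f 13 15 14
f 14 15 16
f 14 16 4
f 15 1 17
f 15 17 16
f 16 17 18
f 16 18 4
f 17 1 19
f 17 19 18
f 18 19 20
f 18 20 4
f 19 1 21
f 19 21 20
f 20 21 22
f 20 22 4
f 21 1 23
f 21 23 22
f 22 23 24
f 22 24 4
f 23 1 2
f 23 2 24
f 24 2 3
f 24 3 4
f 26 28 25
f 29 26 25
f 25 28 27
f 27 29 25
f 26 32 28
f 30 26 29
f 30 32 26
f 28 32 27
f 31 29 27
f 27 32 31
f 31 30 29
f 32 30 31



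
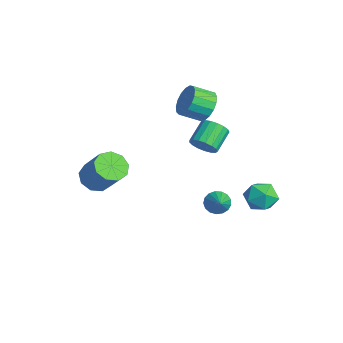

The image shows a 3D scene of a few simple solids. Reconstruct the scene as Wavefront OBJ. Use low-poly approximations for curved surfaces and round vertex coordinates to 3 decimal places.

v -2.915 -3.811 -1.837
v -2.527 -3.14 -2.351
v -1.297 -2.678 -0.816
v -1.685 -3.349 -0.303
v -3.021 -2.906 -2.025
v -1.791 -2.444 -0.491
v -3.465 -3.096 -1.611
v -2.235 -2.634 -0.077
v -3.652 -3.62 -1.304
v -2.422 -3.158 0.231
v -3.495 -4.234 -1.245
v -2.265 -3.772 0.289
v -3.066 -4.649 -1.464
v -1.836 -4.187 0.07
v -2.566 -4.673 -1.857
v -1.336 -4.211 -0.323
v -2.23 -4.293 -2.241
v -1 -3.831 -0.707
v -2.214 -3.688 -2.436
v -0.984 -3.226 -0.902
v 3.666 2.847 -1.009
v 4.305 2.335 -0.556
v 2.655 2.545 0.076
v 3.294 2.033 0.529
v 3.392 2.962 0.475
v 4.017 3.149 -0.195
v 2.943 1.731 -0.285
v 3.568 1.918 -0.955
v 3.858 1.645 -0.109
v 4.135 2.406 0.361
v 2.825 2.474 -0.841
v 3.102 3.235 -0.371
v -1.401 1.241 0.348
v -0.79 1.699 0.446
v -1.568 2.577 1.191
v -2.179 2.119 1.092
v -0.945 1.824 0.136
v -1.723 2.703 0.881
v -1.205 1.816 -0.125
v -1.983 2.694 0.619
v -1.509 1.676 -0.279
v -2.287 2.554 0.466
v -1.789 1.436 -0.288
v -2.567 2.315 0.457
v -1.98 1.152 -0.152
v -2.758 2.03 0.593
v -2.038 0.888 0.098
v -2.816 1.766 0.843
v -1.951 0.705 0.406
v -2.729 1.583 1.151
v -1.737 0.644 0.7
v -2.515 1.523 1.445
v -1.446 0.721 0.914
v -2.224 1.599 1.658
v -1.145 0.916 0.997
v -1.923 1.795 1.742
v -0.903 1.186 0.932
v -1.681 2.065 1.677
v -0.775 1.468 0.733
v -1.553 2.347 1.478
v -1.62 1.501 3.05
v -1.246 1.05 2.328
v -1.406 -0.012 2.908
v -1.78 0.439 3.63
v -0.897 1.14 2.589
v -1.057 0.079 3.169
v -0.714 1.313 2.956
v -0.874 0.252 3.536
v -0.739 1.529 3.345
v -0.898 0.468 3.925
v -0.965 1.739 3.666
v -1.125 0.677 4.246
v -1.342 1.894 3.846
v -1.501 0.832 4.426
v -1.782 1.958 3.843
v -1.942 0.897 4.423
v -2.185 1.919 3.659
v -2.345 0.857 4.239
v -2.459 1.783 3.335
v -2.619 0.722 3.915
v -2.541 1.583 2.946
v -2.7 0.521 3.526
v -2.411 1.363 2.581
v -2.571 0.302 3.161
v -2.101 1.176 2.323
v -2.261 0.114 2.903
v -1.68 1.063 2.232
v -1.84 0.001 2.812
v -0.116 1.552 -3.019
v 0.246 1.995 -3.405
v 1.076 1.288 -2.201
v 0.122 2.183 -3.163
v -0.056 2.227 -2.889
v -0.249 2.116 -2.644
v -0.411 1.876 -2.486
v -0.505 1.561 -2.449
v -0.511 1.245 -2.543
v -0.426 0.999 -2.746
v -0.27 0.879 -3.012
v -0.079 0.914 -3.279
v 0.104 1.094 -3.487
v 0.236 1.38 -3.587
v 0.287 1.705 -3.558
f 2 1 5
f 2 5 3
f 3 5 6
f 3 6 4
f 5 1 7
f 5 7 6
f 6 7 8
f 6 8 4
f 7 1 9
f 7 9 8
f 8 9 10
f 8 10 4
f 9 1 11
f 9 11 10
f 10 11 12
f 10 12 4
f 11 1 13
f 11 13 12
f 12 13 14
f 12 14 4
f 13 1 15
f 13 15 14
f 14 15 16
f 14 16 4
f 15 1 17
f 15 17 16
f 16 17 18
f 16 18 4
f 17 1 19
f 17 19 18
f 18 19 20
f 18 20 4
f 19 1 2
f 19 2 20
f 20 2 3
f 20 3 4
f 21 32 26
f 21 26 22
f 21 22 28
f 21 28 31
f 21 31 32
f 22 26 30
f 26 32 25
f 32 31 23
f 31 28 27
f 28 22 29
f 24 30 25
f 24 25 23
f 24 23 27
f 24 27 29
f 24 29 30
f 25 30 26
f 23 25 32
f 27 23 31
f 29 27 28
f 30 29 22
f 34 33 37
f 34 37 35
f 35 37 38
f 35 38 36
f 37 33 39
f 37 39 38
f 38 39 40
f 38 40 36
f 39 33 41
f 39 41 40
f 40 41 42
f 40 42 36
f 41 33 43
f 41 43 42
f 42 43 44
f 42 44 36
f 43 33 45
f 43 45 44
f 44 45 46
f 44 46 36
f 45 33 47
f 45 47 46
f 46 47 48
f 46 48 36
f 47 33 49
f 47 49 48
f 48 49 50
f 48 50 36
f 49 33 51
f 49 51 50
f 50 51 52
f 50 52 36
f 51 33 53
f 51 53 52
f 52 53 54
f 52 54 36
f 53 33 55
f 53 55 54
f 54 55 56
f 54 56 36
f 55 33 57
f 55 57 56
f 56 57 58
f 56 58 36
f 57 33 59
f 57 59 58
f 58 59 60
f 58 60 36
f 59 33 34
f 59 34 60
f 60 34 35
f 60 35 36
f 62 61 65
f 62 65 63
f 63 65 66
f 63 66 64
f 65 61 67
f 65 67 66
f 66 67 68
f 66 68 64
f 67 61 69
f 67 69 68
f 68 69 70
f 68 70 64
f 69 61 71
f 69 71 70
f 70 71 72
f 70 72 64
f 71 61 73
f 71 73 72
f 72 73 74
f 72 74 64
f 73 61 75
f 73 75 74
f 74 75 76
f 74 76 64
f 75 61 77
f 75 77 76
f 76 77 78
f 76 78 64
f 77 61 79
f 77 79 78
f 78 79 80
f 78 80 64
f 79 61 81
f 79 81 80
f 80 81 82
f 80 82 64
f 81 61 83
f 81 83 82
f 82 83 84
f 82 84 64
f 83 61 85
f 83 85 84
f 84 85 86
f 84 86 64
f 85 61 87
f 85 87 86
f 86 87 88
f 86 88 64
f 87 61 62
f 87 62 88
f 88 62 63
f 88 63 64
f 90 89 92
f 90 92 91
f 92 89 93
f 92 93 91
f 93 89 94
f 93 94 91
f 94 89 95
f 94 95 91
f 95 89 96
f 95 96 91
f 96 89 97
f 96 97 91
f 97 89 98
f 97 98 91
f 98 89 99
f 98 99 91
f 99 89 100
f 99 100 91
f 100 89 101
f 100 101 91
f 101 89 102
f 101 102 91
f 102 89 103
f 102 103 91
f 103 89 90
f 103 90 91



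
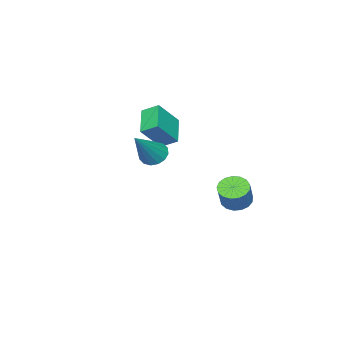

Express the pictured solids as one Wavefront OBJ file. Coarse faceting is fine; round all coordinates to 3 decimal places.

v 3.148 1.688 2.003
v 3.519 1.208 1.675
v 4.632 1.772 3.557
v 3.637 1.52 1.546
v 3.624 1.877 1.539
v 3.483 2.183 1.657
v 3.253 2.357 1.868
v 2.994 2.352 2.114
v 2.777 2.169 2.331
v 2.66 1.857 2.46
v 2.673 1.5 2.466
v 2.814 1.194 2.349
v 3.044 1.02 2.138
v 3.302 1.025 1.891
v -0.501 -0.479 1.682
v -0.743 0.286 2.133
v 0.647 0.28 1.013
v 0.404 1.045 1.464
v 0.476 -0.885 2.896
v 0.233 -0.12 3.347
v 1.623 -0.126 2.227
v 1.381 0.639 2.678
v -2.123 2.535 -2.883
v -1.714 3.078 -3.222
v -1.088 3.309 -2.095
v -1.497 2.765 -1.757
v -2.006 3.255 -3.096
v -1.38 3.486 -1.969
v -2.325 3.266 -2.921
v -1.699 3.497 -1.794
v -2.598 3.11 -2.738
v -1.971 3.341 -1.611
v -2.762 2.822 -2.588
v -2.135 3.053 -1.461
v -2.779 2.468 -2.505
v -2.153 2.699 -1.378
v -2.647 2.13 -2.51
v -2.02 2.36 -1.383
v -2.394 1.884 -2.6
v -1.767 2.115 -1.473
v -2.08 1.787 -2.755
v -1.453 2.018 -1.628
v -1.775 1.861 -2.939
v -1.148 2.092 -1.812
v -1.55 2.09 -3.111
v -0.924 2.321 -1.984
v -1.457 2.421 -3.231
v -0.83 2.651 -2.104
v -1.516 2.777 -3.271
v -0.889 3.008 -2.144
f 2 1 4
f 2 4 3
f 4 1 5
f 4 5 3
f 5 1 6
f 5 6 3
f 6 1 7
f 6 7 3
f 7 1 8
f 7 8 3
f 8 1 9
f 8 9 3
f 9 1 10
f 9 10 3
f 10 1 11
f 10 11 3
f 11 1 12
f 11 12 3
f 12 1 13
f 12 13 3
f 13 1 14
f 13 14 3
f 14 1 2
f 14 2 3
f 16 18 15
f 19 16 15
f 15 18 17
f 17 19 15
f 16 22 18
f 20 16 19
f 20 22 16
f 18 22 17
f 21 19 17
f 17 22 21
f 21 20 19
f 22 20 21
f 24 23 27
f 24 27 25
f 25 27 28
f 25 28 26
f 27 23 29
f 27 29 28
f 28 29 30
f 28 30 26
f 29 23 31
f 29 31 30
f 30 31 32
f 30 32 26
f 31 23 33
f 31 33 32
f 32 33 34
f 32 34 26
f 33 23 35
f 33 35 34
f 34 35 36
f 34 36 26
f 35 23 37
f 35 37 36
f 36 37 38
f 36 38 26
f 37 23 39
f 37 39 38
f 38 39 40
f 38 40 26
f 39 23 41
f 39 41 40
f 40 41 42
f 40 42 26
f 41 23 43
f 41 43 42
f 42 43 44
f 42 44 26
f 43 23 45
f 43 45 44
f 44 45 46
f 44 46 26
f 45 23 47
f 45 47 46
f 46 47 48
f 46 48 26
f 47 23 49
f 47 49 48
f 48 49 50
f 48 50 26
f 49 23 24
f 49 24 50
f 50 24 25
f 50 25 26



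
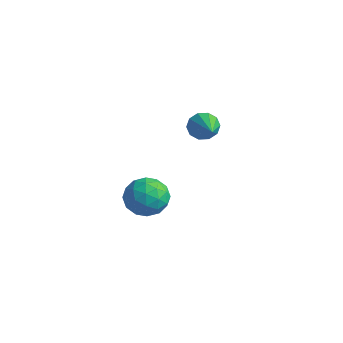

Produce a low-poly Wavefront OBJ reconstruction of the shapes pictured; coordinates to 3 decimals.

v -0.833 3.939 1.806
v -0.356 4.296 1.401
v 0.793 2.821 2.734
v -0.415 4.524 1.779
v -0.633 4.529 2.166
v -0.927 4.308 2.416
v -1.186 3.947 2.433
v -1.309 3.582 2.211
v -1.251 3.353 1.833
v -1.033 3.348 1.445
v -0.738 3.569 1.195
v -0.48 3.931 1.178
v -3.318 3.59 -2.683
v -2.434 3.564 -3.326
v -3.866 2.056 -3.374
v -2.982 2.03 -4.017
v -2.876 1.896 -2.937
v -2.538 2.844 -2.51
v -3.762 2.776 -4.19
v -3.424 3.724 -3.763
v -2.709 3.061 -4.258
v -2.161 2.517 -3.483
v -4.139 3.103 -3.217
v -3.591 2.559 -2.442
v -2.828 3.712 -2.944
v -3.472 1.908 -3.756
v -3.41 1.829 -3.121
v -2.89 1.814 -3.499
v -2.889 3.288 -2.464
v -2.369 3.273 -2.842
v -2.629 2.292 -2.614
v -3.931 2.347 -3.858
v -3.411 2.332 -4.236
v -3.41 3.806 -3.201
v -2.89 3.791 -3.579
v -3.671 3.328 -4.086
v -2.47 3.401 -3.87
v -2.792 2.499 -4.276
v -3.251 2.938 -4.377
v -3.052 3.495 -4.126
v -2.148 3.081 -3.414
v -2.47 2.179 -3.821
v -2.408 2.1 -3.186
v -2.209 2.658 -2.935
v -2.309 2.786 -3.962
v -3.83 3.441 -2.879
v -4.152 2.539 -3.286
v -4.091 2.962 -3.765
v -3.892 3.52 -3.514
v -3.508 3.121 -2.424
v -3.83 2.219 -2.83
v -3.248 2.125 -2.574
v -3.049 2.682 -2.323
v -3.991 2.834 -2.738
f 2 1 4
f 2 4 3
f 4 1 5
f 4 5 3
f 5 1 6
f 5 6 3
f 6 1 7
f 6 7 3
f 7 1 8
f 7 8 3
f 8 1 9
f 8 9 3
f 9 1 10
f 9 10 3
f 10 1 11
f 10 11 3
f 11 1 12
f 11 12 3
f 12 1 2
f 12 2 3
f 13 50 29
f 50 24 53
f 29 53 18
f 50 53 29
f 13 29 25
f 29 18 30
f 25 30 14
f 29 30 25
f 13 25 34
f 25 14 35
f 34 35 20
f 25 35 34
f 13 34 46
f 34 20 49
f 46 49 23
f 34 49 46
f 13 46 50
f 46 23 54
f 50 54 24
f 46 54 50
f 14 30 41
f 30 18 44
f 41 44 22
f 30 44 41
f 18 53 31
f 53 24 52
f 31 52 17
f 53 52 31
f 24 54 51
f 54 23 47
f 51 47 15
f 54 47 51
f 23 49 48
f 49 20 36
f 48 36 19
f 49 36 48
f 20 35 40
f 35 14 37
f 40 37 21
f 35 37 40
f 16 42 28
f 42 22 43
f 28 43 17
f 42 43 28
f 16 28 26
f 28 17 27
f 26 27 15
f 28 27 26
f 16 26 33
f 26 15 32
f 33 32 19
f 26 32 33
f 16 33 38
f 33 19 39
f 38 39 21
f 33 39 38
f 16 38 42
f 38 21 45
f 42 45 22
f 38 45 42
f 17 43 31
f 43 22 44
f 31 44 18
f 43 44 31
f 15 27 51
f 27 17 52
f 51 52 24
f 27 52 51
f 19 32 48
f 32 15 47
f 48 47 23
f 32 47 48
f 21 39 40
f 39 19 36
f 40 36 20
f 39 36 40
f 22 45 41
f 45 21 37
f 41 37 14
f 45 37 41



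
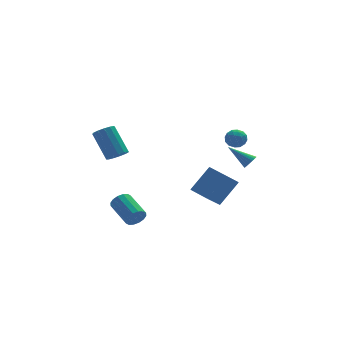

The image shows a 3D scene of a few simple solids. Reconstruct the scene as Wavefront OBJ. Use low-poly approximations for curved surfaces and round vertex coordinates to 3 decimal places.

v 2.015 0.312 -3.403
v 1.072 -0.465 -2.385
v 1.357 1.42 -3.166
v 0.415 0.643 -2.148
v 3.205 0.717 -1.992
v 2.263 -0.06 -0.974
v 2.548 1.825 -1.755
v 1.605 1.048 -0.737
v 3.899 0.799 -0.537
v 4.181 0.699 -0.123
v 2.861 1.661 0.377
v 4.268 0.879 -0.194
v 4.292 1.046 -0.323
v 4.247 1.169 -0.49
v 4.143 1.229 -0.665
v 3.997 1.214 -0.817
v 3.833 1.128 -0.922
v 3.682 0.984 -0.959
v 3.567 0.809 -0.924
v 3.511 0.632 -0.822
v 3.521 0.484 -0.67
v 3.597 0.391 -0.496
v 3.725 0.368 -0.328
v 3.884 0.419 -0.197
v 4.045 0.537 -0.124
v -2.645 0.817 -4.068
v -2.257 0.732 -3.541
v -2.747 2.318 -2.925
v -3.135 2.403 -3.452
v -2.058 0.884 -3.773
v -2.548 2.47 -3.158
v -2.017 1.018 -4.085
v -2.506 2.604 -3.47
v -2.144 1.098 -4.392
v -2.633 2.684 -3.777
v -2.405 1.103 -4.612
v -2.894 2.688 -3.997
v -2.731 1.031 -4.686
v -3.22 2.617 -4.071
v -3.033 0.902 -4.595
v -3.523 2.488 -3.979
v -3.232 0.75 -4.362
v -3.722 2.336 -3.747
v -3.274 0.616 -4.05
v -3.763 2.202 -3.435
v -3.147 0.536 -3.743
v -3.636 2.122 -3.128
v -2.886 0.532 -3.523
v -3.375 2.117 -2.908
v -2.56 0.603 -3.449
v -3.049 2.189 -2.834
v 3.341 3.857 -0.281
v 3.625 4.271 0.198
v 4.295 3.269 -0.338
v 4.579 3.683 0.141
v 4.069 3.247 0.317
v 3.479 3.611 0.353
v 4.441 3.929 -0.493
v 3.851 4.293 -0.457
v 4.305 4.316 0.067
v 4.075 3.894 0.568
v 3.845 3.646 -0.708
v 3.615 3.224 -0.207
v 3.399 4.116 -0.036
v 4.521 3.424 -0.104
v 4.221 3.168 -0
v 4.388 3.411 0.282
v 3.313 3.728 0.055
v 3.48 3.971 0.336
v 3.741 3.369 0.406
v 4.44 3.569 -0.476
v 4.607 3.812 -0.195
v 3.532 4.129 -0.422
v 3.699 4.372 -0.14
v 4.179 4.171 -0.546
v 3.966 4.385 0.168
v 4.527 4.039 0.135
v 4.445 4.184 -0.238
v 4.099 4.398 -0.217
v 3.831 4.137 0.463
v 4.392 3.791 0.429
v 4.092 3.535 0.533
v 3.745 3.749 0.554
v 4.23 4.164 0.386
v 3.528 3.749 -0.569
v 4.089 3.403 -0.603
v 4.175 3.791 -0.694
v 3.828 4.005 -0.673
v 3.393 3.501 -0.275
v 3.954 3.155 -0.308
v 3.821 3.142 0.077
v 3.475 3.356 0.098
v 3.69 3.376 -0.526
v -3.588 1.033 0.855
v -3.328 0.591 1.286
v -3.832 1.744 2.775
v -4.092 2.187 2.345
v -3.049 0.829 1.196
v -3.553 1.982 2.686
v -2.941 1.132 0.998
v -3.445 2.285 2.488
v -3.038 1.403 0.755
v -3.543 2.557 2.244
v -3.31 1.558 0.543
v -3.815 2.711 2.033
v -3.671 1.545 0.431
v -4.175 2.698 1.92
v -4.005 1.371 0.453
v -4.509 2.524 1.943
v -4.206 1.089 0.603
v -4.71 2.242 2.093
v -4.211 0.789 0.833
v -4.716 1.942 2.323
v -4.019 0.568 1.07
v -4.523 1.721 2.56
v -3.689 0.494 1.239
v -4.194 1.647 2.728
f 2 4 1
f 5 2 1
f 1 4 3
f 3 5 1
f 2 8 4
f 6 2 5
f 6 8 2
f 4 8 3
f 7 5 3
f 3 8 7
f 7 6 5
f 8 6 7
f 10 9 12
f 10 12 11
f 12 9 13
f 12 13 11
f 13 9 14
f 13 14 11
f 14 9 15
f 14 15 11
f 15 9 16
f 15 16 11
f 16 9 17
f 16 17 11
f 17 9 18
f 17 18 11
f 18 9 19
f 18 19 11
f 19 9 20
f 19 20 11
f 20 9 21
f 20 21 11
f 21 9 22
f 21 22 11
f 22 9 23
f 22 23 11
f 23 9 24
f 23 24 11
f 24 9 25
f 24 25 11
f 25 9 10
f 25 10 11
f 27 26 30
f 27 30 28
f 28 30 31
f 28 31 29
f 30 26 32
f 30 32 31
f 31 32 33
f 31 33 29
f 32 26 34
f 32 34 33
f 33 34 35
f 33 35 29
f 34 26 36
f 34 36 35
f 35 36 37
f 35 37 29
f 36 26 38
f 36 38 37
f 37 38 39
f 37 39 29
f 38 26 40
f 38 40 39
f 39 40 41
f 39 41 29
f 40 26 42
f 40 42 41
f 41 42 43
f 41 43 29
f 42 26 44
f 42 44 43
f 43 44 45
f 43 45 29
f 44 26 46
f 44 46 45
f 45 46 47
f 45 47 29
f 46 26 48
f 46 48 47
f 47 48 49
f 47 49 29
f 48 26 50
f 48 50 49
f 49 50 51
f 49 51 29
f 50 26 27
f 50 27 51
f 51 27 28
f 51 28 29
f 52 89 68
f 89 63 92
f 68 92 57
f 89 92 68
f 52 68 64
f 68 57 69
f 64 69 53
f 68 69 64
f 52 64 73
f 64 53 74
f 73 74 59
f 64 74 73
f 52 73 85
f 73 59 88
f 85 88 62
f 73 88 85
f 52 85 89
f 85 62 93
f 89 93 63
f 85 93 89
f 53 69 80
f 69 57 83
f 80 83 61
f 69 83 80
f 57 92 70
f 92 63 91
f 70 91 56
f 92 91 70
f 63 93 90
f 93 62 86
f 90 86 54
f 93 86 90
f 62 88 87
f 88 59 75
f 87 75 58
f 88 75 87
f 59 74 79
f 74 53 76
f 79 76 60
f 74 76 79
f 55 81 67
f 81 61 82
f 67 82 56
f 81 82 67
f 55 67 65
f 67 56 66
f 65 66 54
f 67 66 65
f 55 65 72
f 65 54 71
f 72 71 58
f 65 71 72
f 55 72 77
f 72 58 78
f 77 78 60
f 72 78 77
f 55 77 81
f 77 60 84
f 81 84 61
f 77 84 81
f 56 82 70
f 82 61 83
f 70 83 57
f 82 83 70
f 54 66 90
f 66 56 91
f 90 91 63
f 66 91 90
f 58 71 87
f 71 54 86
f 87 86 62
f 71 86 87
f 60 78 79
f 78 58 75
f 79 75 59
f 78 75 79
f 61 84 80
f 84 60 76
f 80 76 53
f 84 76 80
f 95 94 98
f 95 98 96
f 96 98 99
f 96 99 97
f 98 94 100
f 98 100 99
f 99 100 101
f 99 101 97
f 100 94 102
f 100 102 101
f 101 102 103
f 101 103 97
f 102 94 104
f 102 104 103
f 103 104 105
f 103 105 97
f 104 94 106
f 104 106 105
f 105 106 107
f 105 107 97
f 106 94 108
f 106 108 107
f 107 108 109
f 107 109 97
f 108 94 110
f 108 110 109
f 109 110 111
f 109 111 97
f 110 94 112
f 110 112 111
f 111 112 113
f 111 113 97
f 112 94 114
f 112 114 113
f 113 114 115
f 113 115 97
f 114 94 116
f 114 116 115
f 115 116 117
f 115 117 97
f 116 94 95
f 116 95 117
f 117 95 96
f 117 96 97



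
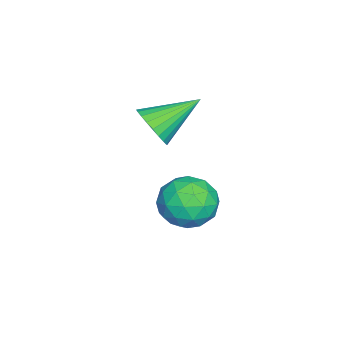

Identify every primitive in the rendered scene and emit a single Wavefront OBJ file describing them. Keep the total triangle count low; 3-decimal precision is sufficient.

v -1.885 -0.715 1.848
v -1.246 -0.72 2.538
v -2.975 0.775 2.872
v -1.107 -0.465 2.314
v -1.087 -0.248 2.019
v -1.189 -0.102 1.698
v -1.396 -0.049 1.4
v -1.678 -0.097 1.171
v -1.991 -0.24 1.044
v -2.288 -0.455 1.04
v -2.524 -0.709 1.159
v -2.663 -0.964 1.383
v -2.683 -1.181 1.678
v -2.582 -1.328 1.999
v -2.374 -1.381 2.297
v -2.093 -1.332 2.526
v -1.779 -1.19 2.653
v -1.482 -0.975 2.657
v -1.287 0.977 -1.005
v -0.741 0.456 -1.95
v -3.019 0.764 -1.89
v -2.473 0.243 -2.835
v -2.522 -0.332 -1.772
v -1.452 -0.201 -1.226
v -2.308 1.421 -2.614
v -1.238 1.552 -2.068
v -1.372 0.731 -2.945
v -1.504 -0.353 -2.424
v -2.256 1.573 -1.416
v -2.388 0.489 -0.895
v -0.862 0.735 -1.4
v -2.898 0.485 -2.44
v -2.927 0.146 -1.815
v -2.606 -0.16 -2.371
v -1.28 0.349 -0.974
v -0.959 0.043 -1.53
v -2.006 -0.42 -1.425
v -2.801 1.177 -2.31
v -2.48 0.871 -2.866
v -1.154 1.38 -1.469
v -0.833 1.074 -2.025
v -1.754 1.64 -2.415
v -0.912 0.591 -2.54
v -1.93 0.465 -3.06
v -1.833 1.158 -2.93
v -1.204 1.235 -2.609
v -0.989 -0.046 -2.234
v -2.008 -0.171 -2.754
v -2.037 -0.51 -2.13
v -1.407 -0.432 -1.808
v -1.36 0.115 -2.819
v -1.752 1.391 -1.086
v -2.771 1.266 -1.606
v -2.353 1.652 -2.032
v -1.723 1.73 -1.71
v -1.83 0.755 -0.78
v -2.848 0.629 -1.3
v -2.556 -0.015 -1.231
v -1.927 0.062 -0.91
v -2.4 1.105 -1.021
f 2 1 4
f 2 4 3
f 4 1 5
f 4 5 3
f 5 1 6
f 5 6 3
f 6 1 7
f 6 7 3
f 7 1 8
f 7 8 3
f 8 1 9
f 8 9 3
f 9 1 10
f 9 10 3
f 10 1 11
f 10 11 3
f 11 1 12
f 11 12 3
f 12 1 13
f 12 13 3
f 13 1 14
f 13 14 3
f 14 1 15
f 14 15 3
f 15 1 16
f 15 16 3
f 16 1 17
f 16 17 3
f 17 1 18
f 17 18 3
f 18 1 2
f 18 2 3
f 19 56 35
f 56 30 59
f 35 59 24
f 56 59 35
f 19 35 31
f 35 24 36
f 31 36 20
f 35 36 31
f 19 31 40
f 31 20 41
f 40 41 26
f 31 41 40
f 19 40 52
f 40 26 55
f 52 55 29
f 40 55 52
f 19 52 56
f 52 29 60
f 56 60 30
f 52 60 56
f 20 36 47
f 36 24 50
f 47 50 28
f 36 50 47
f 24 59 37
f 59 30 58
f 37 58 23
f 59 58 37
f 30 60 57
f 60 29 53
f 57 53 21
f 60 53 57
f 29 55 54
f 55 26 42
f 54 42 25
f 55 42 54
f 26 41 46
f 41 20 43
f 46 43 27
f 41 43 46
f 22 48 34
f 48 28 49
f 34 49 23
f 48 49 34
f 22 34 32
f 34 23 33
f 32 33 21
f 34 33 32
f 22 32 39
f 32 21 38
f 39 38 25
f 32 38 39
f 22 39 44
f 39 25 45
f 44 45 27
f 39 45 44
f 22 44 48
f 44 27 51
f 48 51 28
f 44 51 48
f 23 49 37
f 49 28 50
f 37 50 24
f 49 50 37
f 21 33 57
f 33 23 58
f 57 58 30
f 33 58 57
f 25 38 54
f 38 21 53
f 54 53 29
f 38 53 54
f 27 45 46
f 45 25 42
f 46 42 26
f 45 42 46
f 28 51 47
f 51 27 43
f 47 43 20
f 51 43 47



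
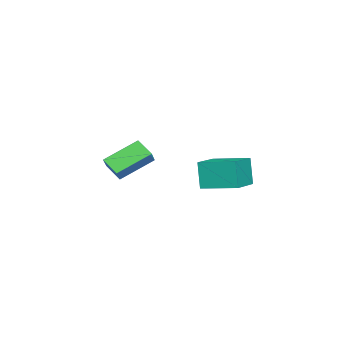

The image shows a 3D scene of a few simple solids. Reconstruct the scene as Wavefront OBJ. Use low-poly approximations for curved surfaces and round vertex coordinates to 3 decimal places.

v 2.536 1.373 -1.915
v 2.179 1.119 -0.325
v 2.69 3.347 -1.565
v 2.333 3.092 0.026
v 4.327 1.168 -1.546
v 3.97 0.913 0.045
v 4.481 3.141 -1.195
v 4.124 2.887 0.395
v 0.086 -2.688 -1.623
v -0.352 -3.585 -0.939
v 0.955 -2.529 -0.856
v 0.517 -3.426 -0.173
v 1.323 -4.134 -2.727
v 0.885 -5.031 -2.044
v 2.192 -3.975 -1.961
v 1.754 -4.872 -1.277
f 2 4 1
f 5 2 1
f 1 4 3
f 3 5 1
f 2 8 4
f 6 2 5
f 6 8 2
f 4 8 3
f 7 5 3
f 3 8 7
f 7 6 5
f 8 6 7
f 10 12 9
f 13 10 9
f 9 12 11
f 11 13 9
f 10 16 12
f 14 10 13
f 14 16 10
f 12 16 11
f 15 13 11
f 11 16 15
f 15 14 13
f 16 14 15



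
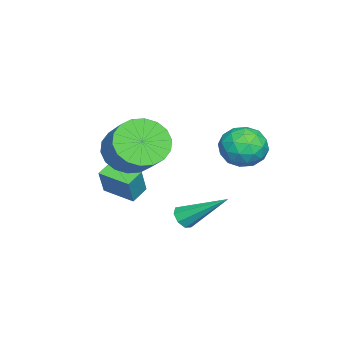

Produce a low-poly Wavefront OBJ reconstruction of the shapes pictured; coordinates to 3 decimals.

v 0.124 -1.934 1.382
v 0.799 -1.79 0.577
v 1.791 -0.982 1.554
v 1.116 -1.126 2.358
v 0.519 -1.412 0.548
v 1.511 -0.603 1.525
v 0.16 -1.137 0.684
v 1.153 -0.328 1.661
v -0.205 -1.019 0.959
v 0.787 -0.211 1.935
v -0.505 -1.084 1.317
v 0.487 -0.275 2.294
v -0.681 -1.316 1.688
v 0.311 -0.508 2.664
v -0.697 -1.671 1.998
v 0.295 -0.863 2.975
v -0.551 -2.078 2.186
v 0.441 -1.27 3.163
v -0.271 -2.457 2.215
v 0.721 -1.648 3.192
v 0.087 -2.732 2.079
v 1.08 -1.923 3.056
v 0.453 -2.849 1.805
v 1.445 -2.041 2.781
v 0.753 -2.785 1.446
v 1.745 -1.976 2.423
v 0.929 -2.552 1.076
v 1.921 -1.744 2.052
v 0.945 -2.197 0.765
v 1.937 -1.389 1.742
v -1.981 2.4 1.579
v -1.134 2.183 1.192
v -2.546 1.037 1.108
v -1.699 0.82 0.721
v -1.792 0.866 1.672
v -1.443 1.708 1.963
v -2.237 1.512 0.337
v -1.888 2.354 0.628
v -1.292 1.634 0.424
v -1.017 1.235 1.249
v -2.663 1.985 1.051
v -2.388 1.586 1.876
v -1.508 2.411 1.427
v -2.172 0.809 0.873
v -2.227 0.836 1.432
v -1.729 0.708 1.205
v -1.69 2.132 1.88
v -1.192 2.004 1.652
v -1.578 1.231 1.935
v -2.488 1.216 0.648
v -1.99 1.088 0.42
v -1.951 2.512 1.095
v -1.453 2.384 0.868
v -2.102 1.989 0.365
v -1.103 1.961 0.748
v -1.435 1.16 0.471
v -1.751 1.566 0.245
v -1.546 2.061 0.416
v -0.941 1.726 1.233
v -1.273 0.925 0.956
v -1.328 0.952 1.515
v -1.123 1.447 1.686
v -1.034 1.403 0.781
v -2.407 2.295 1.344
v -2.739 1.494 1.067
v -2.557 1.773 0.614
v -2.352 2.268 0.785
v -2.245 2.06 1.829
v -2.577 1.259 1.552
v -2.134 1.159 1.884
v -1.929 1.654 2.055
v -2.646 1.817 1.519
v -1.701 -3.092 -1.117
v -1.193 -3.092 0.003
v -1.328 -1.837 -1.286
v -0.821 -1.837 -0.165
v -0.999 -3.343 -1.435
v -0.492 -3.343 -0.314
v -0.627 -2.088 -1.603
v -0.119 -2.088 -0.483
v 0.014 -0.016 -1.734
v 0.345 -0.258 -1.415
v 0.046 1.616 -0.526
v 0.531 -0.051 -1.7
v 0.414 0.176 -2.004
v 0.063 0.292 -2.15
v -0.318 0.227 -2.053
v -0.504 0.02 -1.768
v -0.387 -0.208 -1.464
v -0.035 -0.323 -1.317
f 2 1 5
f 2 5 3
f 3 5 6
f 3 6 4
f 5 1 7
f 5 7 6
f 6 7 8
f 6 8 4
f 7 1 9
f 7 9 8
f 8 9 10
f 8 10 4
f 9 1 11
f 9 11 10
f 10 11 12
f 10 12 4
f 11 1 13
f 11 13 12
f 12 13 14
f 12 14 4
f 13 1 15
f 13 15 14
f 14 15 16
f 14 16 4
f 15 1 17
f 15 17 16
f 16 17 18
f 16 18 4
f 17 1 19
f 17 19 18
f 18 19 20
f 18 20 4
f 19 1 21
f 19 21 20
f 20 21 22
f 20 22 4
f 21 1 23
f 21 23 22
f 22 23 24
f 22 24 4
f 23 1 25
f 23 25 24
f 24 25 26
f 24 26 4
f 25 1 27
f 25 27 26
f 26 27 28
f 26 28 4
f 27 1 29
f 27 29 28
f 28 29 30
f 28 30 4
f 29 1 2
f 29 2 30
f 30 2 3
f 30 3 4
f 31 68 47
f 68 42 71
f 47 71 36
f 68 71 47
f 31 47 43
f 47 36 48
f 43 48 32
f 47 48 43
f 31 43 52
f 43 32 53
f 52 53 38
f 43 53 52
f 31 52 64
f 52 38 67
f 64 67 41
f 52 67 64
f 31 64 68
f 64 41 72
f 68 72 42
f 64 72 68
f 32 48 59
f 48 36 62
f 59 62 40
f 48 62 59
f 36 71 49
f 71 42 70
f 49 70 35
f 71 70 49
f 42 72 69
f 72 41 65
f 69 65 33
f 72 65 69
f 41 67 66
f 67 38 54
f 66 54 37
f 67 54 66
f 38 53 58
f 53 32 55
f 58 55 39
f 53 55 58
f 34 60 46
f 60 40 61
f 46 61 35
f 60 61 46
f 34 46 44
f 46 35 45
f 44 45 33
f 46 45 44
f 34 44 51
f 44 33 50
f 51 50 37
f 44 50 51
f 34 51 56
f 51 37 57
f 56 57 39
f 51 57 56
f 34 56 60
f 56 39 63
f 60 63 40
f 56 63 60
f 35 61 49
f 61 40 62
f 49 62 36
f 61 62 49
f 33 45 69
f 45 35 70
f 69 70 42
f 45 70 69
f 37 50 66
f 50 33 65
f 66 65 41
f 50 65 66
f 39 57 58
f 57 37 54
f 58 54 38
f 57 54 58
f 40 63 59
f 63 39 55
f 59 55 32
f 63 55 59
f 74 76 73
f 77 74 73
f 73 76 75
f 75 77 73
f 74 80 76
f 78 74 77
f 78 80 74
f 76 80 75
f 79 77 75
f 75 80 79
f 79 78 77
f 80 78 79
f 82 81 84
f 82 84 83
f 84 81 85
f 84 85 83
f 85 81 86
f 85 86 83
f 86 81 87
f 86 87 83
f 87 81 88
f 87 88 83
f 88 81 89
f 88 89 83
f 89 81 90
f 89 90 83
f 90 81 82
f 90 82 83



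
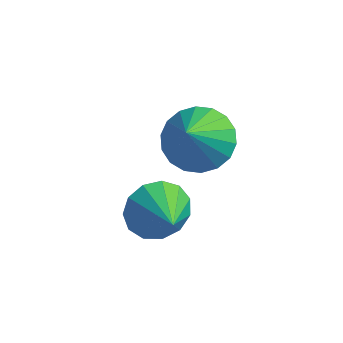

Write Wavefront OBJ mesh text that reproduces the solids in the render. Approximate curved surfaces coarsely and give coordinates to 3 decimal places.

v 2.693 0.822 1.784
v 3.632 0.677 1.589
v 2.807 -0.142 3.056
v 3.639 1.021 1.85
v 3.46 1.326 2.097
v 3.128 1.531 2.282
v 2.71 1.596 2.369
v 2.289 1.507 2.339
v 1.947 1.282 2.2
v 1.753 0.967 1.979
v 1.746 0.622 1.718
v 1.925 0.317 1.471
v 2.257 0.112 1.286
v 2.675 0.048 1.199
v 3.096 0.137 1.229
v 3.438 0.361 1.368
v 2.831 -1.742 1.439
v 3.387 -1.649 0.79
v 3.609 -2.478 2.001
v 3.489 -1.298 1.108
v 3.381 -1.088 1.532
v 3.099 -1.086 1.926
v 2.732 -1.292 2.165
v 2.396 -1.641 2.174
v 2.198 -2.022 1.949
v 2.201 -2.314 1.563
v 2.404 -2.425 1.137
v 2.742 -2.319 0.807
v 3.109 -2.029 0.678
f 2 1 4
f 2 4 3
f 4 1 5
f 4 5 3
f 5 1 6
f 5 6 3
f 6 1 7
f 6 7 3
f 7 1 8
f 7 8 3
f 8 1 9
f 8 9 3
f 9 1 10
f 9 10 3
f 10 1 11
f 10 11 3
f 11 1 12
f 11 12 3
f 12 1 13
f 12 13 3
f 13 1 14
f 13 14 3
f 14 1 15
f 14 15 3
f 15 1 16
f 15 16 3
f 16 1 2
f 16 2 3
f 18 17 20
f 18 20 19
f 20 17 21
f 20 21 19
f 21 17 22
f 21 22 19
f 22 17 23
f 22 23 19
f 23 17 24
f 23 24 19
f 24 17 25
f 24 25 19
f 25 17 26
f 25 26 19
f 26 17 27
f 26 27 19
f 27 17 28
f 27 28 19
f 28 17 29
f 28 29 19
f 29 17 18
f 29 18 19

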